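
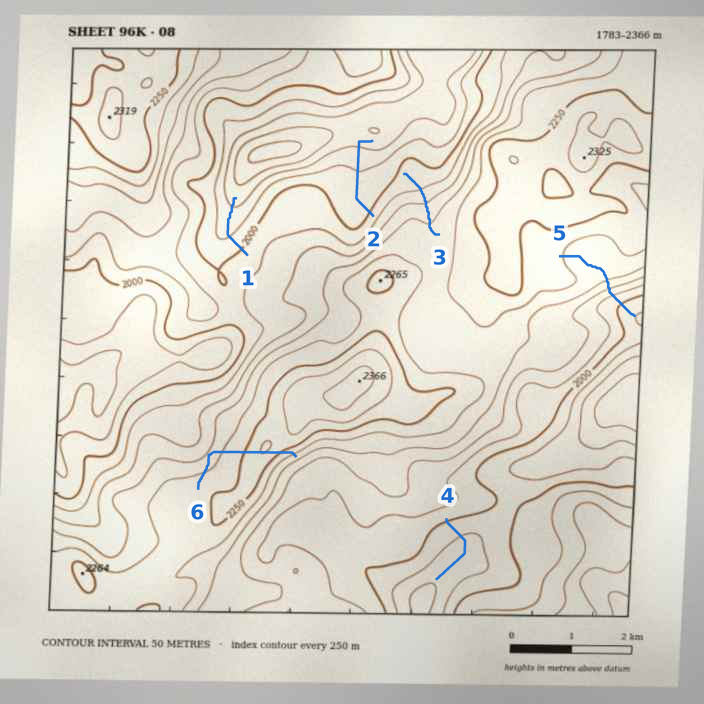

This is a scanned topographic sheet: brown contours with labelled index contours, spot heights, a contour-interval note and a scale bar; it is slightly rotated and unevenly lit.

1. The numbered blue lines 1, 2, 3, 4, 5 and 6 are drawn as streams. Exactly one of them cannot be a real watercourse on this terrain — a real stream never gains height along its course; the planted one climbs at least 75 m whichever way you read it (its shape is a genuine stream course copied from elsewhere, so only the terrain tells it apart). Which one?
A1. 6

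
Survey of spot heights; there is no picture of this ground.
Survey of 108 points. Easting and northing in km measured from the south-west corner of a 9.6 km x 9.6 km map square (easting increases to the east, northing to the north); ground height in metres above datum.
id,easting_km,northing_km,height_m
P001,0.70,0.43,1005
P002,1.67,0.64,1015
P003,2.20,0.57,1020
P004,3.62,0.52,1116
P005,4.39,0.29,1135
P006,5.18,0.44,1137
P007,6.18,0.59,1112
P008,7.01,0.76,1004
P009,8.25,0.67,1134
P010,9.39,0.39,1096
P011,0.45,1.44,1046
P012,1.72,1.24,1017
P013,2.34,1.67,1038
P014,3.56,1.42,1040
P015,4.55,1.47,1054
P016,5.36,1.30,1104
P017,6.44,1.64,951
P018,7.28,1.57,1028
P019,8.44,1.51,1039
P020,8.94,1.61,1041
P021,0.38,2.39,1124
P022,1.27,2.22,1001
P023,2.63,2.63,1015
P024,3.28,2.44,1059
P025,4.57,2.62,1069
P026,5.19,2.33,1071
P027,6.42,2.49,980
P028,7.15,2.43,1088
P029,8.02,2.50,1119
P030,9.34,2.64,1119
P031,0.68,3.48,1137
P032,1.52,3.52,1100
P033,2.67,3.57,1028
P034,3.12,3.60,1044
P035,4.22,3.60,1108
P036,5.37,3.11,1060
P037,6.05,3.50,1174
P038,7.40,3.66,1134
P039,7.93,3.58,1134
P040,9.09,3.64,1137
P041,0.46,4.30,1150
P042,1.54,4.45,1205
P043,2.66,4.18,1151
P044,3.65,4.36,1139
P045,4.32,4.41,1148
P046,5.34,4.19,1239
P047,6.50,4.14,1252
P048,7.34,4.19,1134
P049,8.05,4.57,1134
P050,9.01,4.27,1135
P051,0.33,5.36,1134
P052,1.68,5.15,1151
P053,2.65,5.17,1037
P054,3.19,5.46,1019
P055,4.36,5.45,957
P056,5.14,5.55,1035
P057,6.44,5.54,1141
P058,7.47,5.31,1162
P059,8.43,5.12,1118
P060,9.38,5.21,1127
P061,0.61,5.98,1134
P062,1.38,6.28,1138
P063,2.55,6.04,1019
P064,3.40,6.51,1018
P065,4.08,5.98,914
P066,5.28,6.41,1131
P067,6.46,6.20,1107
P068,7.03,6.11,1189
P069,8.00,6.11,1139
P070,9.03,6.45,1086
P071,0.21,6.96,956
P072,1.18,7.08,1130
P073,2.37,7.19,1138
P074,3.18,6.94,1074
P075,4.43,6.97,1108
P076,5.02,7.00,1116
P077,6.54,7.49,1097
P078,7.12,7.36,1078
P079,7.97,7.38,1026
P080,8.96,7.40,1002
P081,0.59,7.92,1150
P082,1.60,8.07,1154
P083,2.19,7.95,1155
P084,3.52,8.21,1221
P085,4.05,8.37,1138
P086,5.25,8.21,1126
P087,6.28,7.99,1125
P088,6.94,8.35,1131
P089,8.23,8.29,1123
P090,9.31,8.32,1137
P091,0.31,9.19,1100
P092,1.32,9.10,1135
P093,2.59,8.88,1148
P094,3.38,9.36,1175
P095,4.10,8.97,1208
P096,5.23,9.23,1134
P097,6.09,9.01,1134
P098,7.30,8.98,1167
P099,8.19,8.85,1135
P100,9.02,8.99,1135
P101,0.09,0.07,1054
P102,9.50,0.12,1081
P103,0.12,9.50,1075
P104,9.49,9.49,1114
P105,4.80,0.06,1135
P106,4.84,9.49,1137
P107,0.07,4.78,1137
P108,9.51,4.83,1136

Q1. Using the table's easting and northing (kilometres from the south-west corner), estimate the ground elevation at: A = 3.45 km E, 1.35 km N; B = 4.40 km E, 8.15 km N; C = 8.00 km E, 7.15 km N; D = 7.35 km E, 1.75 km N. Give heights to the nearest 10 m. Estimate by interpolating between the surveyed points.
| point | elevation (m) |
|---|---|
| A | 1040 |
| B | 1130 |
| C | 1060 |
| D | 1060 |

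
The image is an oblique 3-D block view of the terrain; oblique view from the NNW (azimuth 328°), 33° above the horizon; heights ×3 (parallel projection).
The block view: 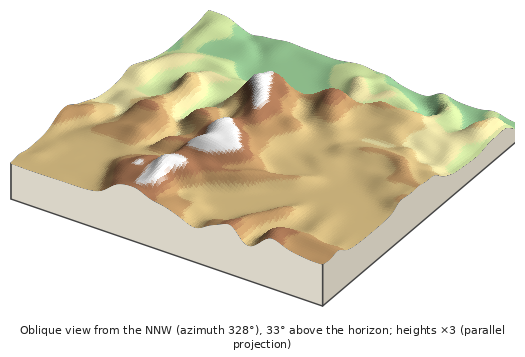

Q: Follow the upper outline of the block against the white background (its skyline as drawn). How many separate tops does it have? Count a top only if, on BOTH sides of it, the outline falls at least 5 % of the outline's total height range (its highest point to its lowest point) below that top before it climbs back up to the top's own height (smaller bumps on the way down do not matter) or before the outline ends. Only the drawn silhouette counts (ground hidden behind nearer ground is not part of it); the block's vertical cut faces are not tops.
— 1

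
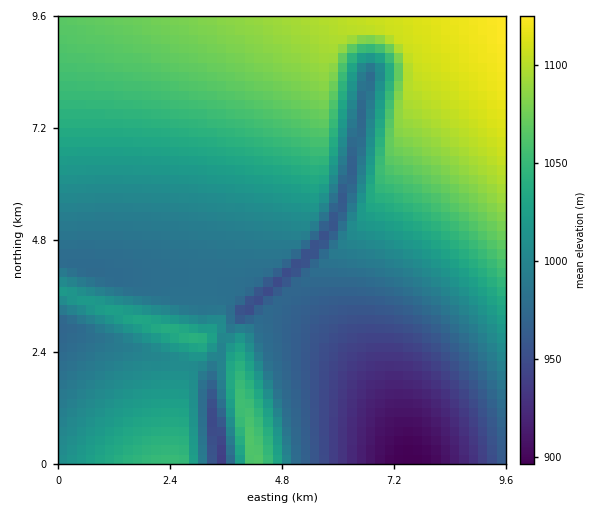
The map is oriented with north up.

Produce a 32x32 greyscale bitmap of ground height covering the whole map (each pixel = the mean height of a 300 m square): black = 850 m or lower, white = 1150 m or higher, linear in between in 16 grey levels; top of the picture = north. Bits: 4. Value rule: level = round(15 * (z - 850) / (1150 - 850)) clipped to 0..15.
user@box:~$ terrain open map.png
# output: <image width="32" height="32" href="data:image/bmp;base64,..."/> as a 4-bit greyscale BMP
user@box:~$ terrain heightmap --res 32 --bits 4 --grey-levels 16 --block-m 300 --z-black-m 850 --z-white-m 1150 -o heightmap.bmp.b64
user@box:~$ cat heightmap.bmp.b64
<image width="32" height="32" href="data:image/bmp;base64,Qk12AgAAAAAAAHYAAAAoAAAAIAAAACAAAAABAAQAAAAAAAACAAATCwAAEwsAABAAAAAAAAAAAAAAABEREQAiIiIAMzMzAERERABVVVUAZmZmAHd3dwCIiIgAmZmZAKqqqgC7u7sAzMzMAN3d3QDu7u4A////AIiZmqqpdXq5dlVDMyIzNFWImZmqqWWKqXZVQzMzMzRWiImZmZlliql2VUMzMzNEVniImZmYZZqoZlVEMzMzRVZ3iIiZmGaal2ZVRDMzNEVmd3iIiIhnqpdmVURDNERVZ3d3iIiId5mGZlVERERFVmdnd3eIiIeZdmZVVEREVVZ3Znd3iJmYiHZmVVVEVVVmeGZ3iJmZmHdmZlVVVVVmZ4hniJmYiHhmZmZlVVVWZneJiIiId3d3ZVZmZmZmZnd4mYh3dmd3d3ZVZmZmZmd3iJp3ZmZnd3d3ZlZmZnd3iImaZmZmd3d3d3dlZ3d3iImZqnd3d3d3d3d3dlZ3iIiZmqt3d3d3d3d3d3dmeIiZmqq7d3d3d3d3eIiIdniZmaqrvHd3d3eIiIiIiIdomaqru8yIiIiIiIiIiJmXZ5qqu7zMiIiIiIiImZmZmGeau7vMzJiIiJmZmZmZmql3m7u8zM2ZmZmZmZmZqqqpdpu8zMzdmZmZmZmqqqqquoaLzMzN3aqqqqqqqqqru7qGiszM3d2qqqqqqqqru7u7l4rM3d3dqqqqqqq7u7u7y5d6zd3d3aqqqru7u7u7zMyneb3d3d6qu7u7u7u7vMzMqHnN3d3eu7u7u7u7vMzMzLqrzd3d7ru7u7u7vMzMzMzMzN3d3e67u7u7u8zMzMzM3d3d3d7u"/>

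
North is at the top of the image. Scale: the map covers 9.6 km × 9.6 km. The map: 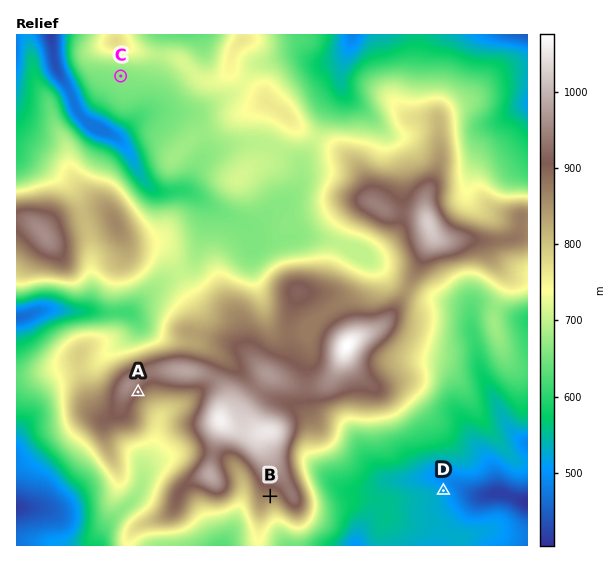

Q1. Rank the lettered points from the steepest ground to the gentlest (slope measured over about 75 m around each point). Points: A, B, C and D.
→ A B D C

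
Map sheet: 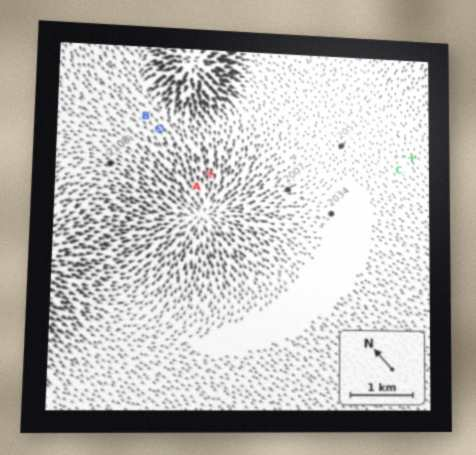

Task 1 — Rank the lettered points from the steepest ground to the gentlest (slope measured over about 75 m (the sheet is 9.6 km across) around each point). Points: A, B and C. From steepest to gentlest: A B C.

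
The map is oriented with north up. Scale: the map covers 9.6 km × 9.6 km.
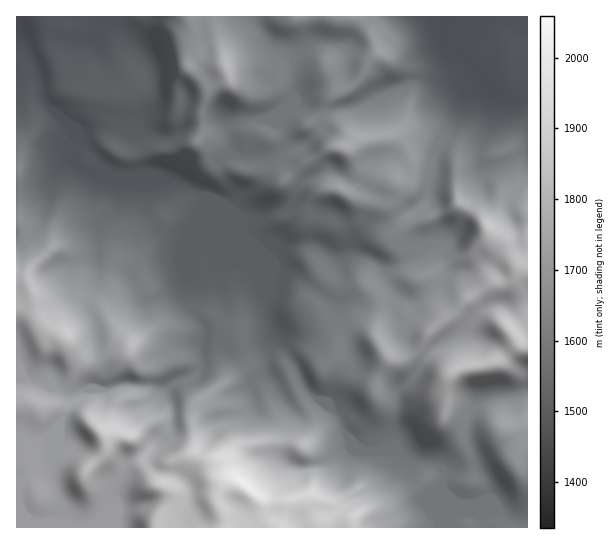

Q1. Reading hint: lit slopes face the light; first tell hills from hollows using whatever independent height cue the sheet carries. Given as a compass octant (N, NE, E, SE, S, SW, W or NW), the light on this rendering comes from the NE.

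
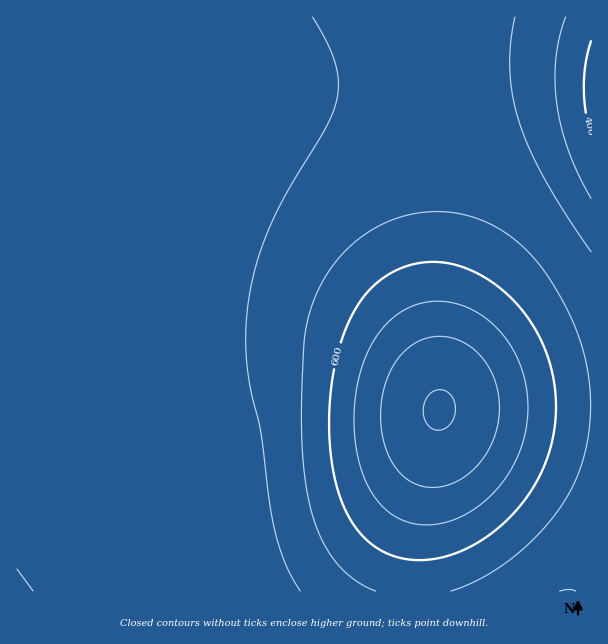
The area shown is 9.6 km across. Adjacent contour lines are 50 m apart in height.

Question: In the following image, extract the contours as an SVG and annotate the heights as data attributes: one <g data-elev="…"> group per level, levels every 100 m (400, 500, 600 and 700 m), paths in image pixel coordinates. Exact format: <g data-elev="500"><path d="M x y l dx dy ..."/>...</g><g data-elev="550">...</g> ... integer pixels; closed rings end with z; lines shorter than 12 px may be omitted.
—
<g data-elev="400"><path d="M591 137l-5-24-2-26 2-24 5-23"/></g><g data-elev="500"><path d="M559 591l10-2 7 2"/><path d="M591 252l-25-37-21-35-15-30-10-27-7-27-3-25 1-27 4-27"/><path d="M312 17l15 25 8 21 3 18-1 18-10 27-42 69-20 42-8 24-6 24-4 24-1 24 2 44 13 55 13 93 10 36 16 30"/></g><g data-elev="600"><path d="M411 560l24-1 24-7 24-13 23-18 19-21 15-24 10-26 5-28 0-29-4-27-10-25-14-24-18-21-21-17-24-12-23-5-21 1-19 5-18 10-17 16-12 18-11 24-8 27-4 30-2 33 2 33 6 29 9 24 12 19 16 15 18 9z"/></g><g data-elev="700"><path d="M422 486l12 1 12-1 12-5 12-8 10-11 8-12 6-13 4-15 1-15-1-14-3-13-7-14-8-11-10-9-11-6-12-3-12 0-10 2-11 5-9 7-8 9-6 11-6 13-3 14-1 15 0 15 3 15 5 13 6 11 8 9 10 7z"/></g>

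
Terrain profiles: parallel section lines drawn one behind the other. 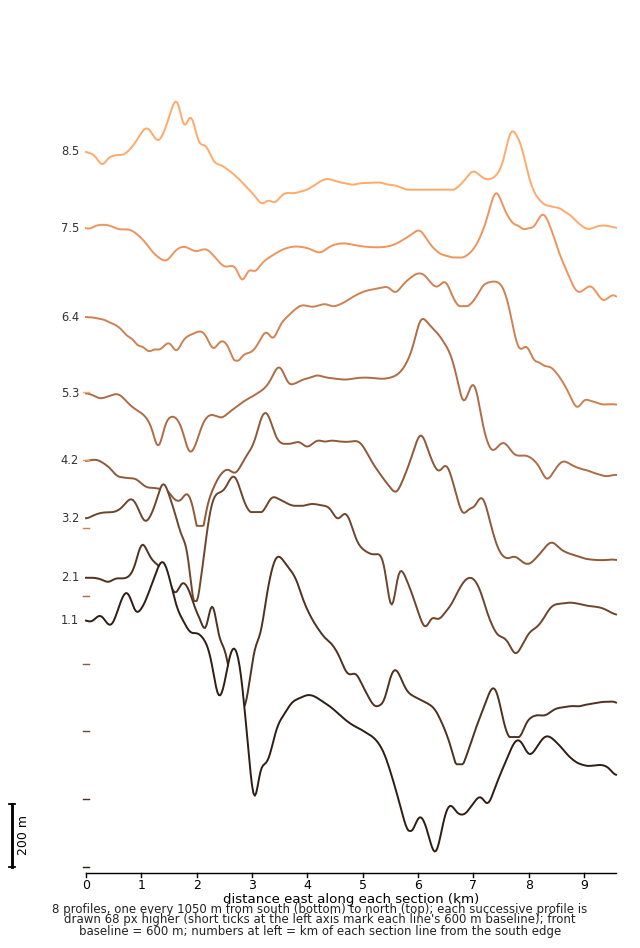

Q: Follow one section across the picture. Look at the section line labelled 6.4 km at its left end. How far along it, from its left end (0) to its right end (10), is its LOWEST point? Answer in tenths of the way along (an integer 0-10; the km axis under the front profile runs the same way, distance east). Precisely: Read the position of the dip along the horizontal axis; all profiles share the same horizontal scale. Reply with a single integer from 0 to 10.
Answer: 9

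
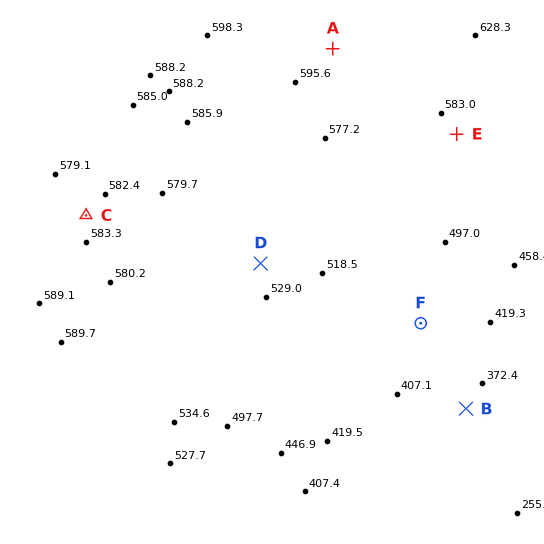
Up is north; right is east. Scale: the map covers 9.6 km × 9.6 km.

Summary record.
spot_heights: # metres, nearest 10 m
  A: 610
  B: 360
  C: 580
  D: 540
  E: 570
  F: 450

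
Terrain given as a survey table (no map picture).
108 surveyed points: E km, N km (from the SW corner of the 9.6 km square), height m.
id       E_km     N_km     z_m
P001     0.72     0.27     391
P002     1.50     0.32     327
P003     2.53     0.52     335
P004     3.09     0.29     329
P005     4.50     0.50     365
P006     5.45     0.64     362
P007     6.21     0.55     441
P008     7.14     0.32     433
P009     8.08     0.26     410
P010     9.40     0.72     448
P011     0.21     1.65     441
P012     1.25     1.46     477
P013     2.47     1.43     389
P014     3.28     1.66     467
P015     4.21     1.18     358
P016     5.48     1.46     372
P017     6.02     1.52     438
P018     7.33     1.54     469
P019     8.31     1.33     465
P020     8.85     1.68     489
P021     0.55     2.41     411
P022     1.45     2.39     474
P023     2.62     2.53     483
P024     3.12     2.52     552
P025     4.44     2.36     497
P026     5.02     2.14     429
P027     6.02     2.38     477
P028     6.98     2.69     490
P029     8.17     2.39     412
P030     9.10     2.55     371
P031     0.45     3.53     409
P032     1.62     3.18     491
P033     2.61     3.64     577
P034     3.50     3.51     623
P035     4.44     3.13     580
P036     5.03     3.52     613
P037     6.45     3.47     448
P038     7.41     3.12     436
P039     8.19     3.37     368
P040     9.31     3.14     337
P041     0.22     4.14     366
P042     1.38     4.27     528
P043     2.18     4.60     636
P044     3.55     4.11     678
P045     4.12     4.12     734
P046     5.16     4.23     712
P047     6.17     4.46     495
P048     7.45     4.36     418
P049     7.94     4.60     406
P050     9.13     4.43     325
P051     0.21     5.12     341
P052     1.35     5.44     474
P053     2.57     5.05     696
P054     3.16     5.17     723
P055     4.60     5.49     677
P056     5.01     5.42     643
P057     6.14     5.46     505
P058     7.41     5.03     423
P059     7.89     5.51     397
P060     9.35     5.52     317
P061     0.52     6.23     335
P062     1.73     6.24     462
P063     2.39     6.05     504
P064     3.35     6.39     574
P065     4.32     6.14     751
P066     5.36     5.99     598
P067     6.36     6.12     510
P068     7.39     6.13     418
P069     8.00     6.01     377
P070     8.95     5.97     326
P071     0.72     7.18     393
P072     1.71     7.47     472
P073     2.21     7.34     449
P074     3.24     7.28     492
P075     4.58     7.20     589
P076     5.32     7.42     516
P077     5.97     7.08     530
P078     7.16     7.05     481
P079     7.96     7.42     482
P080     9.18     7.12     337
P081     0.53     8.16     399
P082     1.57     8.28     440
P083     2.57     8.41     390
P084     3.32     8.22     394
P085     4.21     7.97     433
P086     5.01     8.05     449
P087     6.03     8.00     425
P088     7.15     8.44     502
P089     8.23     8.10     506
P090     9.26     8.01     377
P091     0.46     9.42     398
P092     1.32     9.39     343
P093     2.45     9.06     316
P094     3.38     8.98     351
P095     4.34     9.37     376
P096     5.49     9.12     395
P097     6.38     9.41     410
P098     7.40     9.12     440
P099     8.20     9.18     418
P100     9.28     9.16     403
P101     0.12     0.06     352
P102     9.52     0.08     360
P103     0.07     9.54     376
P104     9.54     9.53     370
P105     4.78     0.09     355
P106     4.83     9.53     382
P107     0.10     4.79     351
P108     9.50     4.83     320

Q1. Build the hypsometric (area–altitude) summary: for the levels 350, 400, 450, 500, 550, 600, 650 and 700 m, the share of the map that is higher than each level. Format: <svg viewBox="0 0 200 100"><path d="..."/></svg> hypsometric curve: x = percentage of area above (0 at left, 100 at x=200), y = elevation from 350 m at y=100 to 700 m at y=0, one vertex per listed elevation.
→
<svg viewBox="0 0 200 100"><path d="M179 100l-41-14-45-15-41-14-18-14-10-14-9-15-6-14"/></svg>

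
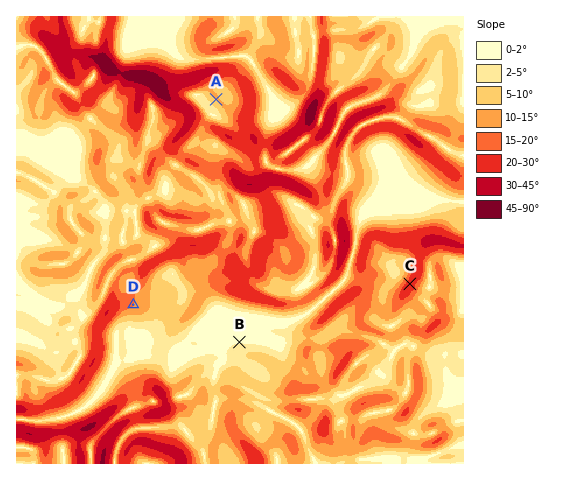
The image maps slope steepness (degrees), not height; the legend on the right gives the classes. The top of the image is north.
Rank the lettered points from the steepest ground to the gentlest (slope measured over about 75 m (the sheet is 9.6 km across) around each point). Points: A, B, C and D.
C D A B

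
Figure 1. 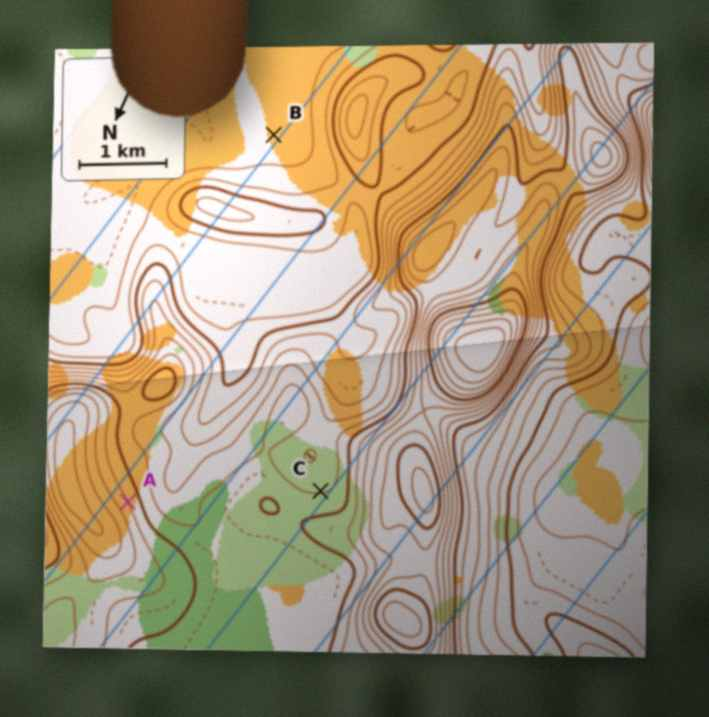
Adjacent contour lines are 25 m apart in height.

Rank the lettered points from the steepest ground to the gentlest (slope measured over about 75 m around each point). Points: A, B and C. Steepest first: A C B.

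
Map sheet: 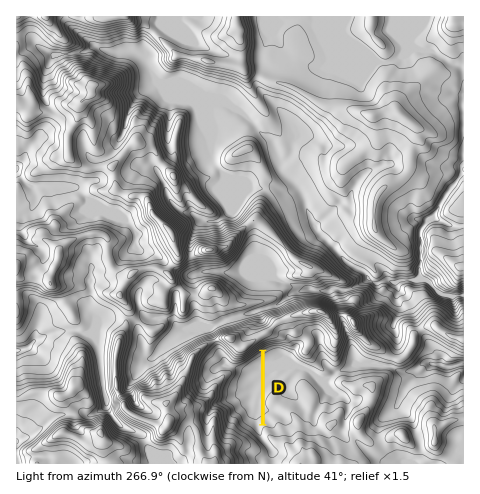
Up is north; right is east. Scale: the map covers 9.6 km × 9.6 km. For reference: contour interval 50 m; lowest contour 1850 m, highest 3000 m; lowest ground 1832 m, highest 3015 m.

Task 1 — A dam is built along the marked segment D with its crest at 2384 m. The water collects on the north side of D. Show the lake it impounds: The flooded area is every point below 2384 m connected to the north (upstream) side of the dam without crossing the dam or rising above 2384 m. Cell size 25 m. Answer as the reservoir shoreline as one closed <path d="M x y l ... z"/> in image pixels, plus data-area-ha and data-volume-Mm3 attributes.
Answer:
<path d="M260 353l-23 16 1 3-6 10-4 15 0 3 7 5 2 5 5 4 2 5 14 12 3-3-1-75z" data-area-ha="77" data-volume-Mm3="33.70"/>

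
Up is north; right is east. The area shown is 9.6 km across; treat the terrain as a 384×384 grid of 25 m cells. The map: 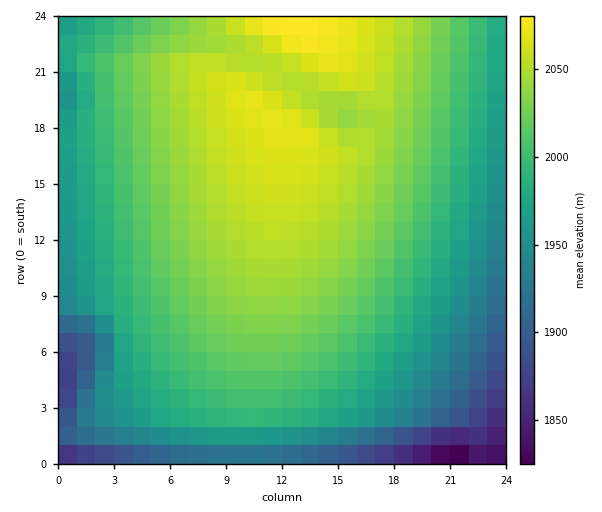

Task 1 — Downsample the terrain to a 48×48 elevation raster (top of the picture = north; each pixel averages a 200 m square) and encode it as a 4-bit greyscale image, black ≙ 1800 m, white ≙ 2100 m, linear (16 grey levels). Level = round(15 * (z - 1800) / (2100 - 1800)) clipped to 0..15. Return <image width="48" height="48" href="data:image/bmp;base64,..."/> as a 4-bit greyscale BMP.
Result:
<image width="48" height="48" href="data:image/bmp;base64,Qk32BAAAAAAAAHYAAAAoAAAAMAAAADAAAAABAAQAAAAAAIAEAAATCwAAEwsAABAAAAAAAAAAAAAAABEREQAiIiIAMzMzAERERABVVVUAZmZmAHd3dwCIiIgAmZmZAKqqqgC7u7sAzMzMAN3d3QDu7u4A////ADMzRERVVVVmZmZmZmVVVVREMzMiEREiIUREVVVVZmZmZ3d2ZmZmZVVURDMyIhIiIlVWZmZnd3d3eIiId3d3dmZlVURDMiIzIlZmd3eIiImZmZmZmZiIiHd2ZlVUQzNDMkZnd4iImZmZmqqqqpmZmYiId3ZmVVRDM0Vnd4iJmZmaqqqqqqqZmZmIiHd2ZVVEM0VneIiJmZqqqqqqqqqqmZmYiHd2ZlVEQzRXeIiZmaqqqqqqqqqqqpmZiId3ZmVUQzRWeImZmqqqqqqqqqqqqqmZmIh3dmVVRDRWeImZmqqqq7u7u7uqqqqZmYiHdmZVRERFZ4mZqqqqu7u7u7u6qqqpmYiHd2ZVVERFZ4maqqq7u7u7u7u7uqqqmZiId3ZlVERVZ4maqqq7u7u7u7u7u6qqmZmIh3ZlVVVVZ5maqqu7u7u7u7u7u7qqqZmIh3dmVVVWeJmqqru7u7vMzLu7u7uqqpmYiHdmVWZniZmqqru7u8zMzMy7u7u6qpmZiHd2ZXd4iZqqq7u7vMzMzMzMu7u6qqmZiId2ZXiImZqqq7u7zMzMzMzMy7u7qqqZmId3ZniImZqqu7u8zMzMzMzMzLu7uqqZmIh3ZniImZqqu7u8zMzMzMzMzMu7uqqpmYh3ZniJmaqqu7vMzMzMzMzMzMy7u6qpmYh3dniJmaqru7vMzMzMzMzMzMy7u6qqmYiHdoiJmaqru7zMzMzN3dzMzMzLu7qqmZiHdoiJmaqru7zMzMzd3d3czMzMu7qqmZiId4iJmqqru7zMzM3d3d3dzMzMu7uqqZiId4iZmqq7u8zMzN3d3d3d3MzMy7uqqZmId4iZmqq7u8zMzd3d3d3d3czMy7u6qpmIh4iZmqq7u8zMzd3d3d3d3czMy7u6qpmIh4iZmqq7vMzM3d3d3d3d3dzMzLu6qpmYh4iZmqq7vMzM3d3d3d3d3d3MzLu7qpmYh4iZqqu7vMzM3d3d3d3d3d3MzMu7qqmYiImZqqu7vMzN3d3d3d3d3d3czMu7qqmZiImZqqu7vMzN3d3d3d3d3d3czMu7uqmZiImZqqu7zMzN3d3d3d3d3d3czMy7uqqZiImZqqu7zMzN3d3d3d3d3d3dzMy7uqqZiImZqqu7zMzd3d3d3u3d3czNzMy7uqqZiImaqru7zMzd3d3d7u7d3MzMzMy7u6qZmIiaqru7zMzd3d3e7u3dzMzM3MzLu6qZmIiaqru8zMzd3d3u7d3czMzN3MzLu6qpmHiaqru8zM3d3d3u3d3czM3d3MzLu6qpmIiaqru8zM3d3d3d3d3d3d3d3czLu6qpmIiaq7u8zM3d3d3d3d3d3d3d3czMu7qpmYmqq7u8zM3d3d3d3d3d3u3d3czMu7qpmZmqq7u8zM3d3d3d3d3e7u3d3czMu7qqmZmqqru7zMzMzMzd3d7u7u3d3dzMu7qqmZmZqqq7u8zMzM3d3u7u7u7d3dzMu7qqmYmZmqq7u7zMzN3d7u7u7u7d3dzMy7qqmYiZmqq7u7zMzd3u7u7u7u7d3dzMy7uqmQ=="/>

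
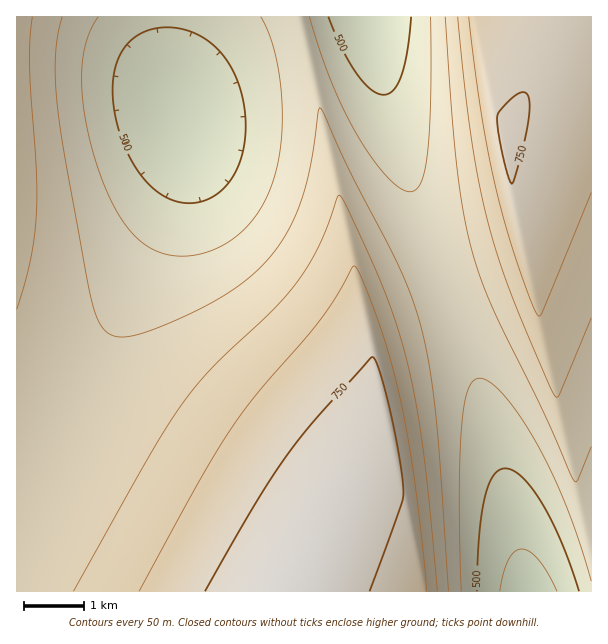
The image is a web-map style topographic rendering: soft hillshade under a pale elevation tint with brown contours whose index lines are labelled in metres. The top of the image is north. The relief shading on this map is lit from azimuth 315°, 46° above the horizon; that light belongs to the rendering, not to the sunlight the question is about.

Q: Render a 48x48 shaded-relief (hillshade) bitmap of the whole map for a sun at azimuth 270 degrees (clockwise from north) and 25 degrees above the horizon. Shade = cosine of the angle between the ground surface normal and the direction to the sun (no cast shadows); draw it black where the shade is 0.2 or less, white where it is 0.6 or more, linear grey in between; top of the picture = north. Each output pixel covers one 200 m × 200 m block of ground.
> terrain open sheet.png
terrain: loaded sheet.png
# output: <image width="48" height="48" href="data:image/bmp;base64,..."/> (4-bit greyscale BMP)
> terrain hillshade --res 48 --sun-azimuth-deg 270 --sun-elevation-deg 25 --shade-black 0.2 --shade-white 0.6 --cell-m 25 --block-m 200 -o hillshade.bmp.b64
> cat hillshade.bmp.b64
<image width="48" height="48" href="data:image/bmp;base64,Qk32BAAAAAAAAHYAAAAoAAAAMAAAADAAAAABAAQAAAAAAIAEAAATCwAAEwsAABAAAAAAAAAAAAAAABEREQAiIiIAMzMzAERERABVVVUAZmZmAHd3dwCIiIgAmZmZAKqqqgC7u7sAzMzMAN3d3QDu7u4A////AJmZqqqqqqqqqZmZiIiHd3d1EAE0V4q83pmZmqqqqqqqqZmZmIiHd3d0AAI0Z4q87pmZmqqqqqqqqpmZmIiId3djABI1Z5q97pmZmqqqqqqqqpmZmYiId3diABJFZ5q97pmZmaqqqqqqqqmZmYiIh3diABNFaJrN7omZmaqqqqqqqqmZmZiIh3dRASNFeJvN3YiZmZqqqqqqqqqZmZiIiHdAASNGeJvN24iZmZqqqqqqqqqZmZiIiHcwASRWeKvNyoiZmZmqqqqqqqqZmZmIiIYwAjRWiavNuYiJmZmqqqqqqqqpmZmIiIYgEjRXiavdqIiJmZmaqqqqqqqpmZmYiIUQEjVniazdl4iImZmaqqqqqqqqmZmYiIQQI0Vnirzcl4iImZmZqqqqqqqqmZmZiHQBI0Vomrzbh4iIiZmZqqqqqqqqqZmZmHMBI0Z4mrzadoiIiZmZmqqqqqqqqZmZmGISNFZ4ms3adniIiJmZmaqqqqqqqpmZmGISNFZ4q83JZneIiJmZmaqqqqqqqpmZmFESNWeJq83IZneIiImZmZqqqqqqqqmZmEEjRWeJq823Znd4iIiZmZmqqqqqqqqZmEEjRWeJvN2nZnd4iIiZmZmaqqqqqqqplzI0VniavN2WZnd3iIiJmZmZqqqqqqqqliI0VniavNyGZnd3eIiImZmZqqqqqqqqlSI0VomrzNuGZnd3eIiIiZmZmqqqqqqqlSNFZ4mrzdt2Znd3d4iIiJmZmqqqqqqqhCNFZ4mrzdp2Znd3d3iIiImZmqqqqqqqdDRWeJq8zdl2Zmd3d3eIiImZmaqqqqqqczRWeJq83sh2ZmZnd3d4iIiZmaqqq7uqYzRneJq83sh2ZmZmd3d3iIiZmaqqu7u5U0VniavN3rd3ZmZmZnd3eIiJmaqru7u5U0VniavN7ad3ZmZmZmZ3d4iJmqqru7u4RFZ4mqvN7Zd3dmZmZmZnd4iJmqq7u7u3RFZ4mrze7Jd3dmZmZmZmd4iJmqq7u7umRFZ4mrze7Id3d2ZVZmZmd3iJmqq7u7umRWeJq8ze64d3d1VVVVZmd3iJmqu7u7uVRWeJq83u6od3d1VVVVVmZ3iJmqu7u7uERWeJq83v2od3d1VVVVVmZ3iZqqu7u7t0VniavN3v2Yd3d1VVVVVmZ3iZqqu7u7pkVniavN7/yYh3d1VVVVVWZ4iZqru7u7lUVniavN7/uIh3d1VERVVWZ4iZqru7u7hUVnmrzd7+uIiHd1RERVVmd4iZqru7u7dEZ4mrze/+qIiHd0RERVVmd4iZqru7u6dFZ4mrze/9mIiId0RERVVmd4maqru7u5ZFZ4mrze/8mIiId0RERVVmd4maqqu7u4VFZ4q83v/8mYiIh0RERVVmeImaqqq7unRFZ5q83v/7mYiIiEREVVZneImZqqqqqmNFaJq83v/qmZiIiERFVVZneImZqqqqqVNFeJq87//amZiIiFVVVWZneImZqqqqqENGeJvN7//amZmIiFVVVWZ3eImZmaqqp0NGeKvN7//JmZmIiA=="/>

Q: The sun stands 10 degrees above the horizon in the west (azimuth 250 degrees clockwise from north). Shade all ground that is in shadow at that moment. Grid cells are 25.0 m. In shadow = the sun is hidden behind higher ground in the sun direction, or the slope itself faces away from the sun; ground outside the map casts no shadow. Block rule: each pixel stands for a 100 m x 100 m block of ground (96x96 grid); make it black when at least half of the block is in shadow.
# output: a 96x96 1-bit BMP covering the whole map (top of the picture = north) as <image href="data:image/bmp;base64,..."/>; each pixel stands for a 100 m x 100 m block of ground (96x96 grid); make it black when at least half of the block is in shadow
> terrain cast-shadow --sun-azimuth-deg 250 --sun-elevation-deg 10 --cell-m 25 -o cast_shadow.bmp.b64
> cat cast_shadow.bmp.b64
<image width="96" height="96" href="data:image/bmp;base64,Qk2+BAAAAAAAAD4AAAAoAAAAYAAAAGAAAAABAAEAAAAAAIAEAAATCwAAEwsAAAIAAAAAAAAA////AAAAAAAAAAAAAAAAAA/wAAAAAAAAAAAAAA/8AAAAAAAAAAAAAA/+AAAAAAAAAAAAAA//AAAAAAAAAAAAAA//gAAAAAAAAAAAAB//wAAAAAAAAAAAAB//gAAAAAAAAAAAAB//gAAAAAAAAAAAAB//gAAAAAAAAAAAAD//gAAAAAAAAAAAAD//AAAAAAAAAAAAAD//AAAAAAAAAAAAAD//AAAAAAAAAAAAAD/+AAAAAAAAAAAAAH/+AAAAAAAAAAAAAH/+AAAAAAAAAAAAAH/+AAAAAAAAAAAAAH/8AAAAAAAAAAAAAH/8AAAAAAAAAAAAAP/8AAAAAAAAAAAAAP/4AAAAAAAAAAAAAP/4AAAAAAAAAAAAAP/wAAAAAAAAAAAAAf/wAAAAAAAAAAAAAf/wAAAAAAAAAAAAAf/gAAAAAAAAAAAAAf/gAAAAAAAAAAAAAf/gAAAAAAAAAAAAA//AAAAAAAAAAAAAA//AAAAAAAAAAAAAA/+AAAAAAAAAAAAAA/+AAAAAAAAAAAAAA/8AAAAAAAAAAAAAB/8AAAAAAAAAAAAAB/4AAAAAAAAAAAAAB/4AAAAAAAAAAAAAB/wAAAAAAAAAAAAAB/wAAAAAAAAAAAAAD/gAAAAAAAAAAAAAD/gAAAAAAAAAAAAAD/AAAAAAAAAAAAAAD/AAAAAAAAAAAAAAH+AAAAAAAAAAAAAAH+AAAAAAAAAAAAAAH8AAAAAAAAAAAAAAH8AAAAAAAAAAAAAAH4AAAAAAAAAAAAAAP4AAAAAAAAAAAAAAPwAAAAAAAAAAAAAAPwAAAAAAAAAAAAAAPgAAAAAAAAAAAAAAPAAAAAAAAAAAAAAAfAAAAAAAAAAAAAAAeAAAAAAAAAAAAAAAeAAAAAAAAAAAAAAAcAAAAAAAAAAAAAAAcAAAAAAAAAAAAAAA4AAAAAAAAAAAAAAA4AAAAAAAAAAAAAAAwAAAAAAAAAAAAAAAwAAAAAAAAAAAAAAAgAAAAAAAAAAAAAABgAAAAAAAAAAAAAABAAAAAAAAAAAAAAAAAAAAAAAAAAAAAAAAAAAAAAAAAAAAAAAAAAAAAAAAAAAAAAAAAAAAAAAAAAAAAAAAAAAAAAAAAAAAAAAAAAAAAAAAAAAAAAAAAAAAAAAAAAAAAAAAAAAAAAAAAAAAAAAAAAAAAAAAAAAAAAAAAAAAAAAAAAAAAAAAAAAAAAAAAAAAAAAAAAAAAAAAAAAAAAAAAAAAAAAAAAAAAAAAAAAAAAAAAAAAAAAAAAAAAAAAAAAAAAAAAAAAAAAAAAAAAAAAAAAAAAAAAAAAAAAAAAAAAAAAAAAAAAAAAAAAAAAAAAAAAAAAAAAAAAAAAAAAAAAAAAAAAAAAAAAAAAAAAAAAAAAAAAAAAAAgAAAAAAAAAAAAAAAgAAAAAAAAAAAAAAAgAAAAAAAAAAAAAABgAAAAAAAAAAAAAABgAAAAAAAAAAAAAABgAAAAAAAAAAAAAABgAAAAAAAAAAAAAADwAAAAAAAAAAAAAADwAAAAAAAAAAAAAADwAAAAAAA="/>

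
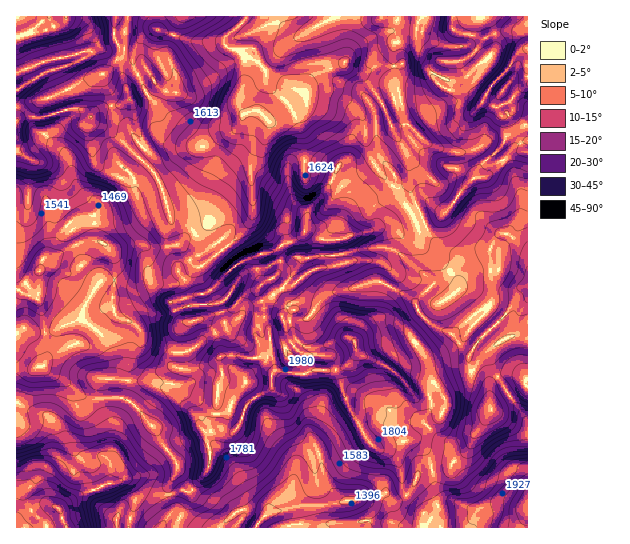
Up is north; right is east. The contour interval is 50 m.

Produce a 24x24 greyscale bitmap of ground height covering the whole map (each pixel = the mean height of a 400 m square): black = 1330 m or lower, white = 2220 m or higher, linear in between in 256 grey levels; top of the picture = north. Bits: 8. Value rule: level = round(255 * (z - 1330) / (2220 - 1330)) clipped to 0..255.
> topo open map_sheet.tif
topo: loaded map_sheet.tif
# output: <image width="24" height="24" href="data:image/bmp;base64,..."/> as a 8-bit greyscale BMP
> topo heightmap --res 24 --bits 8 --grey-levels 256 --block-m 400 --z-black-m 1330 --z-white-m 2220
<image width="24" height="24" href="data:image/bmp;base64,Qk12BgAAAAAAADYEAAAoAAAAGAAAABgAAAABAAgAAAAAAEACAAATCwAAEwsAAAABAAAAAAAAAAAAAAEBAQACAgIAAwMDAAQEBAAFBQUABgYGAAcHBwAICAgACQkJAAoKCgALCwsADAwMAA0NDQAODg4ADw8PABAQEAAREREAEhISABMTEwAUFBQAFRUVABYWFgAXFxcAGBgYABkZGQAaGhoAGxsbABwcHAAdHR0AHh4eAB8fHwAgICAAISEhACIiIgAjIyMAJCQkACUlJQAmJiYAJycnACgoKAApKSkAKioqACsrKwAsLCwALS0tAC4uLgAvLy8AMDAwADExMQAyMjIAMzMzADQ0NAA1NTUANjY2ADc3NwA4ODgAOTk5ADo6OgA7OzsAPDw8AD09PQA+Pj4APz8/AEBAQABBQUEAQkJCAENDQwBEREQARUVFAEZGRgBHR0cASEhIAElJSQBKSkoAS0tLAExMTABNTU0ATk5OAE9PTwBQUFAAUVFRAFJSUgBTU1MAVFRUAFVVVQBWVlYAV1dXAFhYWABZWVkAWlpaAFtbWwBcXFwAXV1dAF5eXgBfX18AYGBgAGFhYQBiYmIAY2NjAGRkZABlZWUAZmZmAGdnZwBoaGgAaWlpAGpqagBra2sAbGxsAG1tbQBubm4Ab29vAHBwcABxcXEAcnJyAHNzcwB0dHQAdXV1AHZ2dgB3d3cAeHh4AHl5eQB6enoAe3t7AHx8fAB9fX0Afn5+AH9/fwCAgIAAgYGBAIKCggCDg4MAhISEAIWFhQCGhoYAh4eHAIiIiACJiYkAioqKAIuLiwCMjIwAjY2NAI6OjgCPj48AkJCQAJGRkQCSkpIAk5OTAJSUlACVlZUAlpaWAJeXlwCYmJgAmZmZAJqamgCbm5sAnJycAJ2dnQCenp4An5+fAKCgoAChoaEAoqKiAKOjowCkpKQApaWlAKampgCnp6cAqKioAKmpqQCqqqoAq6urAKysrACtra0Arq6uAK+vrwCwsLAAsbGxALKysgCzs7MAtLS0ALW1tQC2trYAt7e3ALi4uAC5ubkAurq6ALu7uwC8vLwAvb29AL6+vgC/v78AwMDAAMHBwQDCwsIAw8PDAMTExADFxcUAxsbGAMfHxwDIyMgAycnJAMrKygDLy8sAzMzMAM3NzQDOzs4Az8/PANDQ0ADR0dEA0tLSANPT0wDU1NQA1dXVANbW1gDX19cA2NjYANnZ2QDa2toA29vbANzc3ADd3d0A3t7eAN/f3wDg4OAA4eHhAOLi4gDj4+MA5OTkAOXl5QDm5uYA5+fnAOjo6ADp6ekA6urqAOvr6wDs7OwA7e3tAO7u7gDv7+8A8PDwAPHx8QDy8vIA8/PzAPT09AD19fUA9vb2APf39wD4+PgA+fn5APr6+gD7+/sA/Pz8AP39/QD+/v4A////AOns7KpxclpUTTowFx0iKC46UGRxgpiqzNvn1bGWg3Foa1Q/JxofIRoqRFZnd4ijxsXDqqiwnHldgntZSSspMEFMVlZWT2WNq4+dlZmig2Nbh5eBZ0I1O1p7e2dYRj9ogF90d3N7Zk5lmqmoemNJT2+JeW5hSCMuTVplWVhgVFh4mqOpjopsao2EeXBsXR4PNURCRVdcX3F9jaScrq2TjaKPiYZvWysdGSciO1NbXHOGkaiktLi2ub+2qYhsSzIpFDIoLDU/QluBhKCmtqehrs7Em3xjRDY7MzcvNTg1NVmVnY+WrZmPn76ykGpNQ0E3ORoeMTYvQGSNkIuaqpuOh4qCeFVZWUs/KxAUJzQySWN5hJiZtKqgiXVoZ2FXXFVFKBwLHScjQ15zc32mtqmZnJWDdWdiWlBINDAgIhsgQFtnbW5xlLK7sqmLeHJrY1JCOUM1LSUwVW11a2hcYZy9q56Kf3F7e11QR01CQDNCZHRzZ15KTYaTkYd9cW14inluWnBoVmJsbXdnVkw6OmxfeYBya2JrhZiJbpp9aYN2eW9SPzsrI0xUZ3dmYVZneoSQj5d9iJ2Ke2hVPSYUDhgpQVZXTlJph42WnJySmaaTjXJoVCkJBg0SIkBQT152kbGzq6SHgYGHjn19ZDkPExIOGzZJVGSGl6y5uqOjmH97fntzVDkcHB4YGh8+TWGWoZ2vyca0pp6GdWhfPSMdIzU0LCQ/WGiHmqKjz+Pf2LaBc09bUjUkLDM/REJQXmp7pJ+owQ=="/>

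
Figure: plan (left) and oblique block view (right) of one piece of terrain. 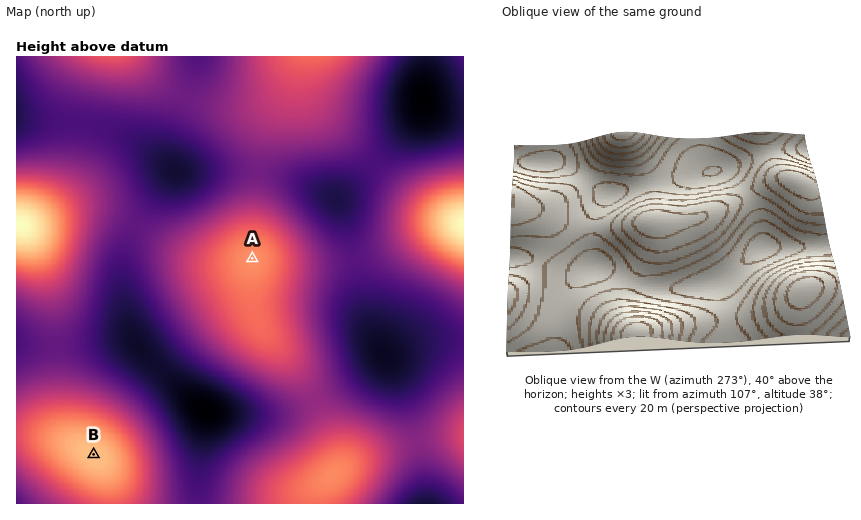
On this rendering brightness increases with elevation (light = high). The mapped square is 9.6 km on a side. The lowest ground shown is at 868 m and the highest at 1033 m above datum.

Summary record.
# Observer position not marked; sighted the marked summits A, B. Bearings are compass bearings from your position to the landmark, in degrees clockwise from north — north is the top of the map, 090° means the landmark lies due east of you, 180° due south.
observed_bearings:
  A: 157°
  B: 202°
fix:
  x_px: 212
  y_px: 162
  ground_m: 900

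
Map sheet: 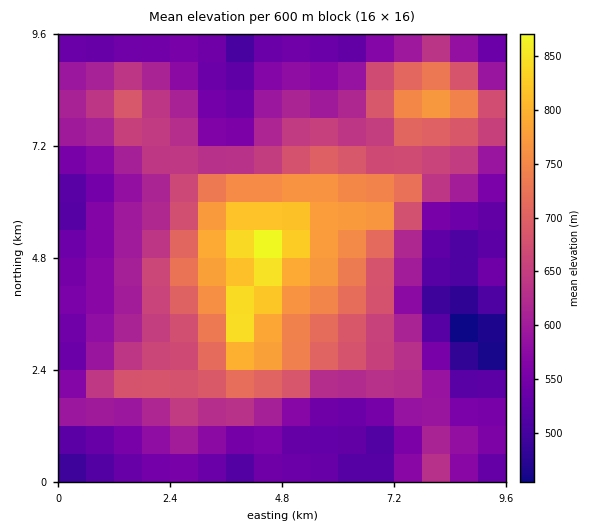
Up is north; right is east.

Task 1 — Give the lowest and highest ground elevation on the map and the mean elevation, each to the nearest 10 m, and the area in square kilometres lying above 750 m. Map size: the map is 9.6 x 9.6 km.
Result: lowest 430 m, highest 890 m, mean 630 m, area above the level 11.9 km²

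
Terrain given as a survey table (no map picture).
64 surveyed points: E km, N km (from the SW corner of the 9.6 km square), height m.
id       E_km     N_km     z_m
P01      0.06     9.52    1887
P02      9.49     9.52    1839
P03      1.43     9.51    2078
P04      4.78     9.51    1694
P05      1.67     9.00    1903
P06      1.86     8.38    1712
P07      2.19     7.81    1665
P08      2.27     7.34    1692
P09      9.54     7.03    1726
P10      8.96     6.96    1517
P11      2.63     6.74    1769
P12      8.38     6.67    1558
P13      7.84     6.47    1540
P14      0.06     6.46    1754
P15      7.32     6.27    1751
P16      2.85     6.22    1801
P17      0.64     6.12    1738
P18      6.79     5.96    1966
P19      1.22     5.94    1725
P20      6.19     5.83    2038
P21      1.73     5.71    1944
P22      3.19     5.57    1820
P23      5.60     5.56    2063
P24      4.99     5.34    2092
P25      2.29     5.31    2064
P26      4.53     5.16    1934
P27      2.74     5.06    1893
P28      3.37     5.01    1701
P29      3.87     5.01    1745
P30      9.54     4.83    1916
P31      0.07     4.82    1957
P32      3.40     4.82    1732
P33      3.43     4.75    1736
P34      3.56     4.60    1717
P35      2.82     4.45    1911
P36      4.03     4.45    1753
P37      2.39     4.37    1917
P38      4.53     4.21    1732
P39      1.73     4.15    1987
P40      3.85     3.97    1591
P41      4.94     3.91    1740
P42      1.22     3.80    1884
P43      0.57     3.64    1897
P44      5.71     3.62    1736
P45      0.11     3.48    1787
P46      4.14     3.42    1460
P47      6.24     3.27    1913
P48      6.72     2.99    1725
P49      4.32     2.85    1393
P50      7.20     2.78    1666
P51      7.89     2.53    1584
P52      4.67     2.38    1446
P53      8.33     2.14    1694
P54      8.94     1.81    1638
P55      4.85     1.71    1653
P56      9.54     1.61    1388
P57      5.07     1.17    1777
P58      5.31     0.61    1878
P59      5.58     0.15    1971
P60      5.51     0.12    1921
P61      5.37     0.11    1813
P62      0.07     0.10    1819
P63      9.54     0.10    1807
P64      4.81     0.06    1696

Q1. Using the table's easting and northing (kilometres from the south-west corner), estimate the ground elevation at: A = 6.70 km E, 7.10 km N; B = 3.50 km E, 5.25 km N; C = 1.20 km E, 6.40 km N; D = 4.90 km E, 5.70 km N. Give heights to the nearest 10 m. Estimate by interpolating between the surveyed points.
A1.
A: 1670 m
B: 1740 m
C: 1640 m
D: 2140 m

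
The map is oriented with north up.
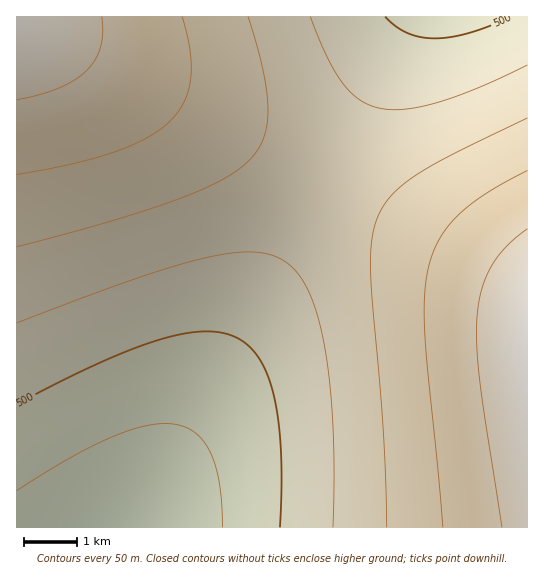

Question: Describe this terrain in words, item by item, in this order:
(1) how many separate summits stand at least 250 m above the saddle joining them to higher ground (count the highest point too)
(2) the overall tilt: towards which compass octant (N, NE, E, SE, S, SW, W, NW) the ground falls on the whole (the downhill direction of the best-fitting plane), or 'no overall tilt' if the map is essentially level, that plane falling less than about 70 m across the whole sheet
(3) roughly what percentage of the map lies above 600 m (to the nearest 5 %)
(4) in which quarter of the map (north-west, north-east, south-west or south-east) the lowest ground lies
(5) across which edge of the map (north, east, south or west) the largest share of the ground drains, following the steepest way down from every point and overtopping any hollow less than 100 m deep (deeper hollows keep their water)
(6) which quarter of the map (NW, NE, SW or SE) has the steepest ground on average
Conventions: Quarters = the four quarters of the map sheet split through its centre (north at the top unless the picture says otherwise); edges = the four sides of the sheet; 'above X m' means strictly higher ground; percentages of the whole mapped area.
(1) Counting only tops that stand 250 m proud, the map has 1 summit.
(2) On the whole the ground falls towards the south-west.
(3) About 40 % of the map lies above 600 m.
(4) The lowest ground is in the south-west quarter.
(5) Drainage is mainly to the south: more ground falls towards that edge than towards any other.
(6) The south-east quarter is the steepest part of the map.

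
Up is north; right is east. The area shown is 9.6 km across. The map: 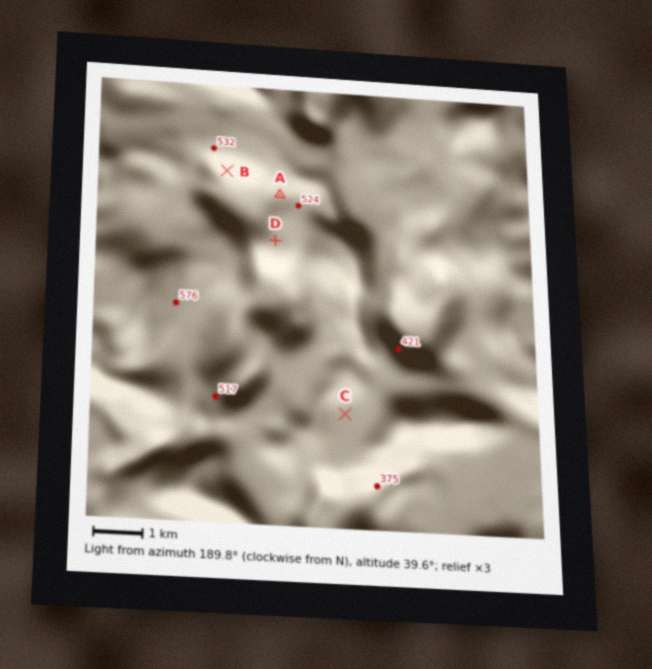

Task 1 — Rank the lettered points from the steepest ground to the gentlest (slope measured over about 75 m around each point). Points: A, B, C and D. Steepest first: B A D C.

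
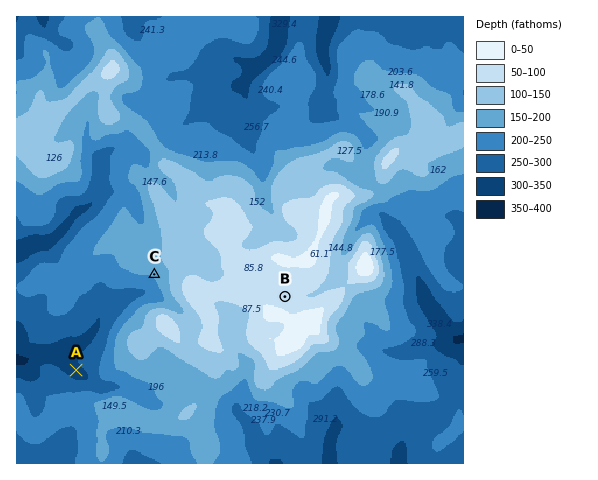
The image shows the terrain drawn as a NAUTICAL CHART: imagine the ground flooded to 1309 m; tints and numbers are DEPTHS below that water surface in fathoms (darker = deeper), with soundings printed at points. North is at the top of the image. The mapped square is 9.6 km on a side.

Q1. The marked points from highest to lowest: B C A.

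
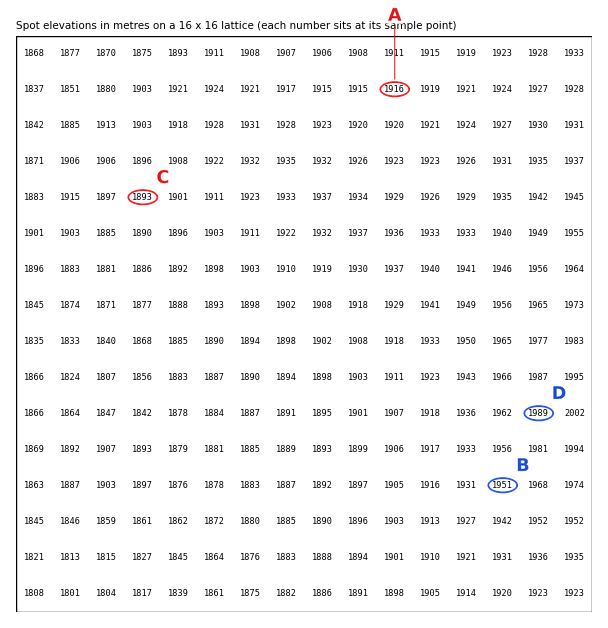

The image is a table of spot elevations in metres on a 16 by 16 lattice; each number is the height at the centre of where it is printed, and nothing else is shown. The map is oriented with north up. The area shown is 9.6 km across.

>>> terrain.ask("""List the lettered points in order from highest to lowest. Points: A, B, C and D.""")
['D', 'B', 'A', 'C']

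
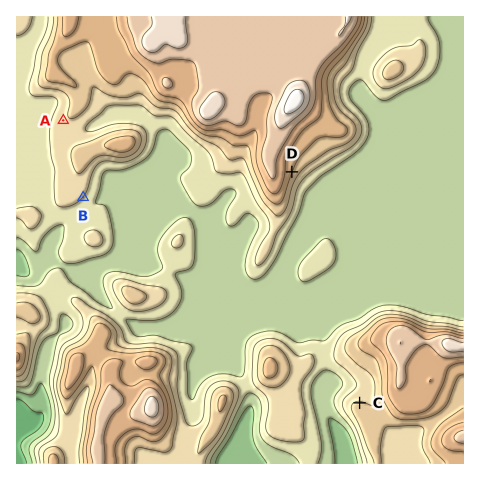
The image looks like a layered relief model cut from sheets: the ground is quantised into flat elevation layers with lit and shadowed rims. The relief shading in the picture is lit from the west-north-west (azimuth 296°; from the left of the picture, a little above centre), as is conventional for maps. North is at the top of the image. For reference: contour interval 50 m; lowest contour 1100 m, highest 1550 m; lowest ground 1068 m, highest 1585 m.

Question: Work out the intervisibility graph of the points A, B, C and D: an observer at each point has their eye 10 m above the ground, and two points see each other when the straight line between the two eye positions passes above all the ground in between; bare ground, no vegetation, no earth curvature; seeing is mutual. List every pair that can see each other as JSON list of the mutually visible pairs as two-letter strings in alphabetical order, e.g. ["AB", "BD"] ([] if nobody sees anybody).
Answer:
["BC", "CD"]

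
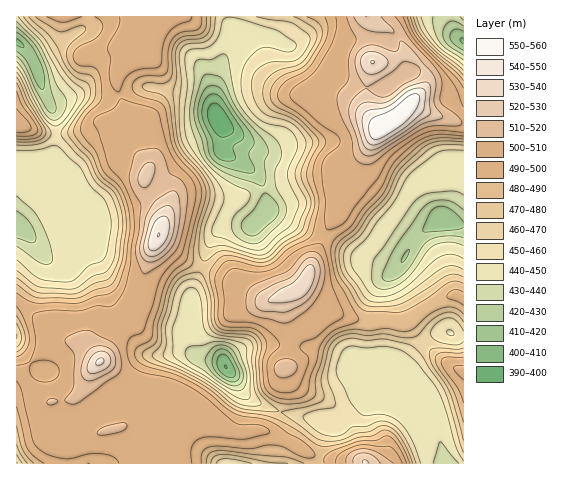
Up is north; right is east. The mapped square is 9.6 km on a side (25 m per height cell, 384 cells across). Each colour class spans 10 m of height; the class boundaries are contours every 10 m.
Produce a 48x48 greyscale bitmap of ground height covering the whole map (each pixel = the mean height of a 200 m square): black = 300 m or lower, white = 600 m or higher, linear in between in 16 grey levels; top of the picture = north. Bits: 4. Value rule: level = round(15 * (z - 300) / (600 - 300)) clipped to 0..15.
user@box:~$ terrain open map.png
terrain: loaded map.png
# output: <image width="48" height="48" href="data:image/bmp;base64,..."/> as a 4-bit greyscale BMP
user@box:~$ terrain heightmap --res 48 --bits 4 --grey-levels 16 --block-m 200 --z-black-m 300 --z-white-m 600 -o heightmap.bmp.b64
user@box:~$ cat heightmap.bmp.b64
<image width="48" height="48" href="data:image/bmp;base64,Qk32BAAAAAAAAHYAAAAoAAAAMAAAADAAAAABAAQAAAAAAIAEAAATCwAAEwsAABAAAAAAAAAAAAAAABEREQAiIiIAMzMzAERERABVVVUAZmZmAHd3dwCIiIgAmZmZAKqqqgC7u7sAzMzMAN3d3QDu7u4A////AImqqqqqqqqqqqqYiIiZmZmaq7u7qod3d5qqqqqqqqqqqqqZmZmZmqqZqruqqYd3eJqqqqqqqqqqqqqqqqqqqqmYmZqqmId3eJqqqqqruqqqqqqqqqqqqZiIiIiZmHd3eJqqqqqqqqqqqqqqqqqpmYiIiIiIh3d3iaqqqqqqqqqqqqqqqZmZmIiIiId3d3d3iaqqqqqqqqqqqqqqmIiJmZmIiHd3d3d3iaqqqruqqqqqqqqph3iaqqmYh3d3d3d4iaqqqru6qqqqqqmYdniaqqmYh3d3d3d4mqqqqru7uqqqqZh2VniquqqYd3d3d3eJqqqqqrvMuqqZmHdmVniqu6qYd3d3d3iJqqqqqrvMuqmYh3dmVniaqqqYh3d3d4iZmZqqqru7uqmYh3d2Z3iaqqqZiHiHiIiIiIqqq7u6qqqZh3d3iImaqqqpiIiIiIiIiJqqqqqqqqqph3eJmZqqqqqqmZmZmZmIiJqqqqqqqqqph3eJqqqru6qqqqmZmZmYiKqqqqqqqqqph3eJqqu7u7qqqpmZmZmZmamZmZmqqqqpiHeJqqu8zLuqqpiIiJmZmpmIiImZqqqqmHiJqqu7zMu6qYh3eIiZmpiIiIiJmqqqmIiaqqq7u8y6mYd3d4iJmYh3d3iImqqqqZiZqqqqq7y6mHd2ZniIiId3d3eIiau7qpmZqpmaqru6mHd3ZneIiHd3d3d3iavLupmJmYiJmquqmHd3Zmd3d3d3d3d3iavMuqmIiHd4maqqmId3dmZ3d2Z3d3d3iavMy6mHd3d3iJmqqYh3dmZmZmZ3d3d3iavMy6mHd2ZneImqqph3d2ZmZmd3d3d3iau8y6mId3Zmd4mqqqmHd3ZmZnd3d3d3iau7y6qYd3dmd4iqqqmYd3dmZnd3d3d4iau7u6qYd3dnd4iqqqqZh3d3d3d3d3eImru7u6qYd3d3d4mqqqqph3d3d3d3d3iJqru7u6mHd2ZneImqqqqqmHd3d3d3d3iaqru7qqmHZmZneImqqqqqmId3d3d3d4iaqru7qph2ZmZnd4mqqqu6qYh3d3d3eImaqqu6qYdlVmZnd4maqru7qpiId5mIiJmqqqqqqHdlVWZnd4iaqrzMuqmYiKqYiJqqqqqqmHdlVWZ3d4maqrzdy7qqqqqYeJqqqqqqmHZVVWd4iJmqq7zd3Mu7u6mHd4mqqqqqmHZVVniImaqqq8zN3cy7uqh2d4maqqqqmHZVZ3iJmqqqu7zMzdy7qphmd4iaqqmZmHZlZ4iZqqqqu7u7vNy7qpdmd4iaqpmZmHdmZ4iJqqqqq7u7u8y7qodneJmaqqmZmHdmd4iJmaqqqru7u7u6qXZniZmqqqqqmHd3d4iIiZqqqrzMu7u6mGZniaqqqqqqmHd3d3iIiImqqrzMu7uph2Z4iZqqqqqqmIh3d3eId4iaqru7u7qYdmZ4mZmqqqqqqZiId3d3eIiaqru7u6mHZneJmZmaqqqqqqmYd3d3iIiaqru7u5h3ZniZqpmaqqqqqqqYd4iIiImaqru7uph3dw=="/>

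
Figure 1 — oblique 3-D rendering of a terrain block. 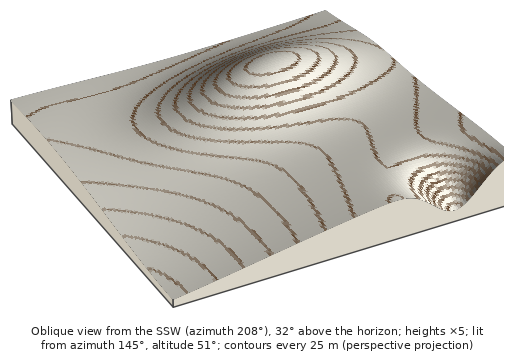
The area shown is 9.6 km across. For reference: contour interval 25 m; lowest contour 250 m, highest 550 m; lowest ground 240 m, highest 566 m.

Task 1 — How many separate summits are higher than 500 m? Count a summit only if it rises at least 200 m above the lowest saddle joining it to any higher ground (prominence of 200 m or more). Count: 1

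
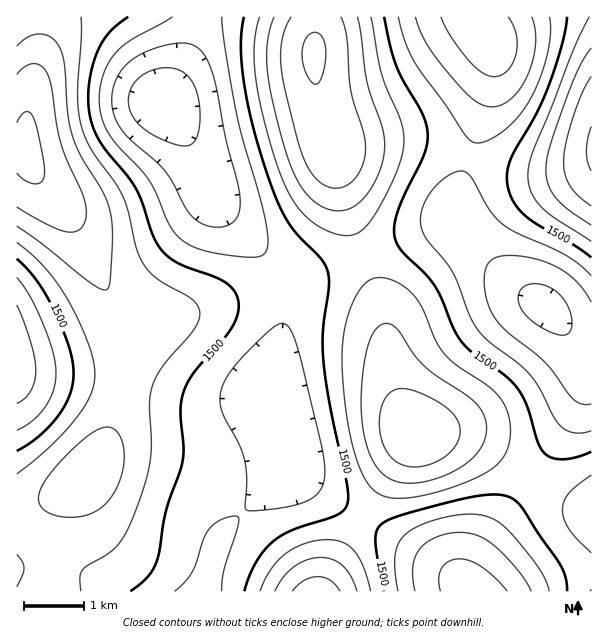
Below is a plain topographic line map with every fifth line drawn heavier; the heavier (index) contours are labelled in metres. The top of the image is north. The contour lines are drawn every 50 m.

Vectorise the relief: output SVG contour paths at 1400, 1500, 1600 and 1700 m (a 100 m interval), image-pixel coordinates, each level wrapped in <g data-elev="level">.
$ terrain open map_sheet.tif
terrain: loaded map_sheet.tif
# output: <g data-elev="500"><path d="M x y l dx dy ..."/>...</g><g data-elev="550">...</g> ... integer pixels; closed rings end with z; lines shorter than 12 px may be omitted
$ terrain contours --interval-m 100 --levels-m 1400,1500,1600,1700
<g data-elev="1400"><path d="M415 591l-2-24 2-10 4-8 7-6 10-6 11-3 12-2 18 3 17 10 24 25 13 21"/><path d="M591 404l-9 0-9-5-28-37-36-29-12-12-7-12-4-13-2-15 2-12 6-9 11-4 18 0 21 5 15 6 14 9 11 12 9 14"/><path d="M17 305l14 39 5 27-1 10-5 11-6 7-7 4"/><path d="M212 227l-12-5-9-7-25-42-9-11-31-27-8-10-5-12-1-11 1-12 3-10 5-9 7-8 9-6 24-11 21-3 13 3 6 5 5 6 8 20 12 63 12 46 2 17-2 12-5 7-9 5z"/><path d="M532 17l3 13 1 14-3 16-5 15-7 13-9 10-9 6-11 3-9-2-9-5-21-21-25-33-7-14-6-15"/></g><g data-elev="1500"><path d="M130 591l19-16 6-9 3-9 8-45 17-53 0-13-2-36 4-21 10-18 35-41 6-12 3-12-3-13-9-10-12-6-36-13-11-7-7-8-8-13-11-33-7-15-8-12-23-29-10-18-4-15-2-16 2-18 4-18 5-14 8-13 9-9 12-9"/><path d="M384 591l-9-49 2-11 4-7 15-7 39-11 36-9 23-3 16 3 12 10 39 59 5 12 1 13"/><path d="M591 452l-15 5-13 2-12-2-8-5-6-11-10-36-8-15-13-14-32-22-12-11-8-14-12-30-8-14-9-12-22-21-6-9-3-12 2-15 8-19 20-42 3-11 1-10-5-20-20-34-7-15-6-19-6-29"/><path d="M17 259l19 20 17 29 16 39 4 15 1 12-4 21-12 21-19 20-22 15"/><path d="M244 17l-3 28 3 35 8 42 13 46 11 31 11 21 10 14 25 26 6 13 1 15-6 45 0 29 6 40 17 77 2 18-2 10-7 7-48 16-10 6-10 7-8 9-8 12-11 27"/><path d="M567 17l-4 25-12 38-14 32-26 46-3 12-1 12 5 18 12 15 15 10 37 21 15 11"/></g><g data-elev="1600"><path d="M357 591l-6-15-8-10-10-6-12-3-13 3-14 7-10 10-9 14"/><path d="M59 516l16 1 15-3 12-7 11-12 8-18 3-19-2-18-3-6-5-5-6-2-6 1-15 8-24 23-19 23-5 12 1 10 7 8z"/><path d="M410 483l14-1 16-5 15-6 13-9 9-9 6-9 3-10 0-11-3-10-8-11-49-34-11-12-19-28-6-4-6 0-6 3-5 6-7 23-5 39 2 34 6 24 11 18 13 9z"/><path d="M17 226l24 17 52 42 11 5 4-2 2-9 2-37-1-29-7-19-23-38-9-21-4-21-3-46-4-17-7-12-12-5-6 0-7 3-12 9"/><path d="M591 48l-12 19-11 28-18 51-4 24 2 15 8 13 13 12 22 15"/><path d="M274 17l-6 24-1 28 6 35 14 51 10 24 11 16 15 12 15 4 7-1 8-3 13-12 12-21 6-22-1-23-16-49-10-63"/></g><g data-elev="1700"><path d="M17 173l9 8 10 3 7-4 2-9-6-33-7-22-3-4-3 0-5 3-4 8"/><path d="M591 126l-3 14-2 12 2 10 3 9"/><path d="M315 84l4-1 3-8 4-22-3-15-3-4-5-2-4 1-5 5-3 7-1 9 1 11 3 9 5 7z"/></g>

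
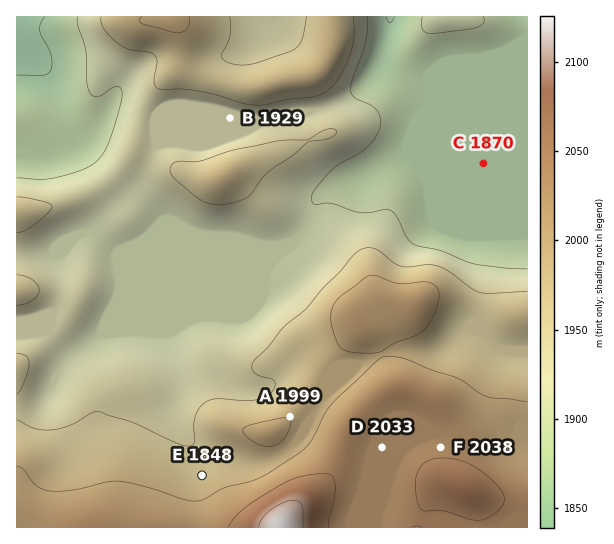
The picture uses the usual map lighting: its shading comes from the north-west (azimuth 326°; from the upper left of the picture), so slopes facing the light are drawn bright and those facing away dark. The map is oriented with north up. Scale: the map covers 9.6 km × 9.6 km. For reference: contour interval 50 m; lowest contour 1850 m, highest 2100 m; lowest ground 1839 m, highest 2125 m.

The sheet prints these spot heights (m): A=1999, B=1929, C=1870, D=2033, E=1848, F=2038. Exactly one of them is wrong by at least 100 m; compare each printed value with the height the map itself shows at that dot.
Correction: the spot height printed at E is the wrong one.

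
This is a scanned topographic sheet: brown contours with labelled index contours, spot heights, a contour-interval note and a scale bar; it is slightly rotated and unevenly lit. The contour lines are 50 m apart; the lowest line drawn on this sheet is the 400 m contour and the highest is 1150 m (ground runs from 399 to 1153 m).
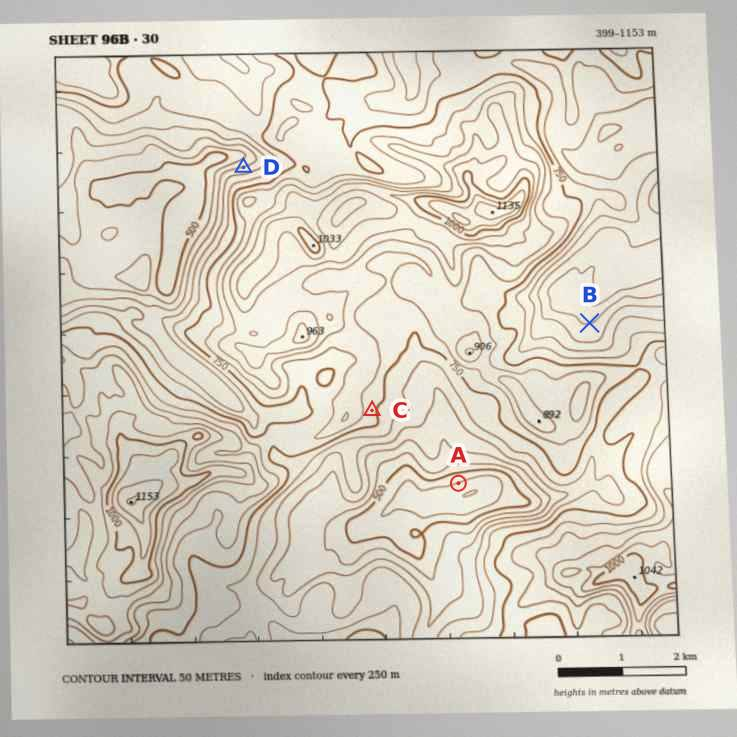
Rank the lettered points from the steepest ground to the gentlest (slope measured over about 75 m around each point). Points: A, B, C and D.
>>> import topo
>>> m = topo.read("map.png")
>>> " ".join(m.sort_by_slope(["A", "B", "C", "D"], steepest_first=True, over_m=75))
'D A C B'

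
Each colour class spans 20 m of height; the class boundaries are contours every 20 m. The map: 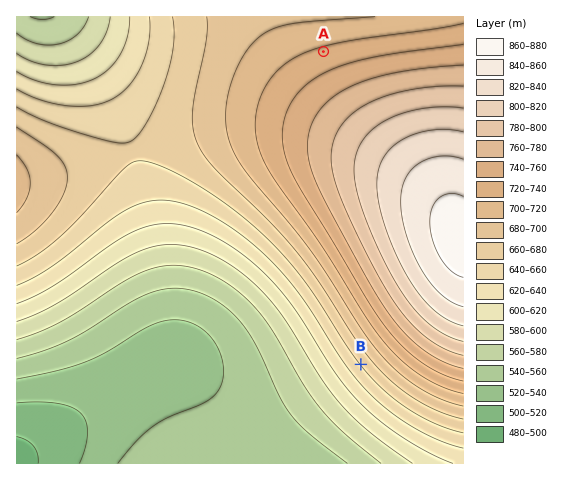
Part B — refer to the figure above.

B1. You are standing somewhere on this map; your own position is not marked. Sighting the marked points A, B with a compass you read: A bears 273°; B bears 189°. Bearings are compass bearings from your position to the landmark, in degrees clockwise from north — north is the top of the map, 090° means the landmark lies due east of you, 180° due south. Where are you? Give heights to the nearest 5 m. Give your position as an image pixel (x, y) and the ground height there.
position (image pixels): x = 410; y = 56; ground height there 745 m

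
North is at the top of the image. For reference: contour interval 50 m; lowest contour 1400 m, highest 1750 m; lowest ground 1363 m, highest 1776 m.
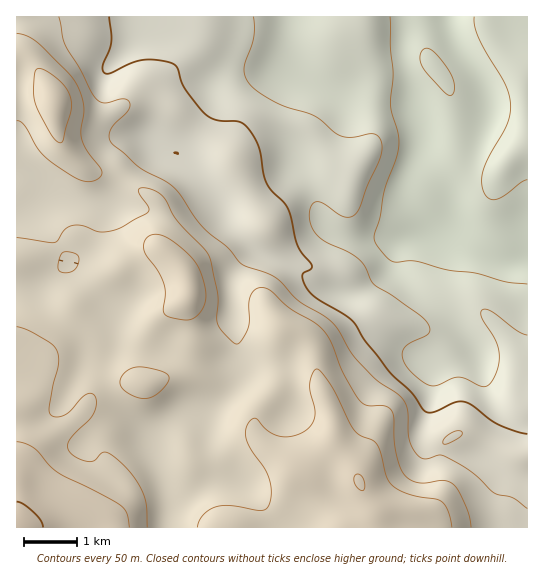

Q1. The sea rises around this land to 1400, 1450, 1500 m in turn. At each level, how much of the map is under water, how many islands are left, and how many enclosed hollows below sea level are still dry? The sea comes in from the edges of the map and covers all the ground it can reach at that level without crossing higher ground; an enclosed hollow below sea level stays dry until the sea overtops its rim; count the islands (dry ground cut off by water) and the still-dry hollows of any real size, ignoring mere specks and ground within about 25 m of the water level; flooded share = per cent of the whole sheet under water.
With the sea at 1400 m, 11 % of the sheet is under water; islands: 0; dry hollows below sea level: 0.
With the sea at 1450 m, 25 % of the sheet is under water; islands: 0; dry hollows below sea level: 0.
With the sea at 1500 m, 38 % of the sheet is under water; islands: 0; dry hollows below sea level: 0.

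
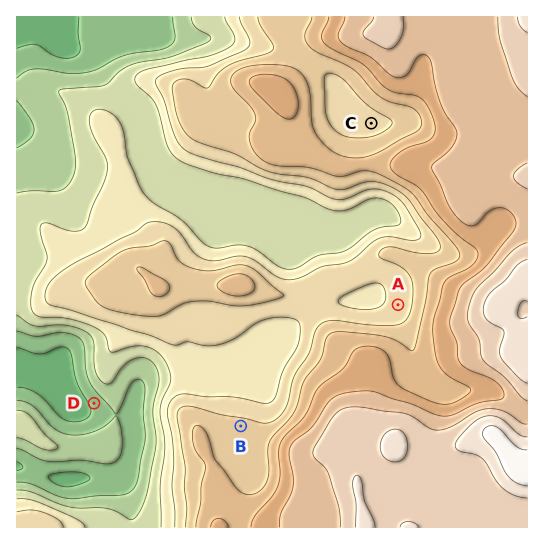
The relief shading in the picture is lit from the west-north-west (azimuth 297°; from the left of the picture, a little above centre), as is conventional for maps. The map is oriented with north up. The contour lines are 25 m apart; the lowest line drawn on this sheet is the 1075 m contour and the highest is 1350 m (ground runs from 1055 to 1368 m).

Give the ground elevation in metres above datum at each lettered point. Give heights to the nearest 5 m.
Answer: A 1185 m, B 1210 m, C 1195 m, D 1080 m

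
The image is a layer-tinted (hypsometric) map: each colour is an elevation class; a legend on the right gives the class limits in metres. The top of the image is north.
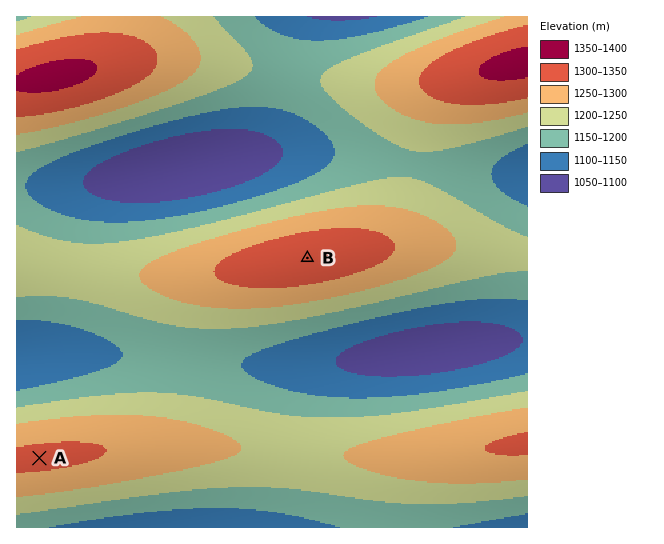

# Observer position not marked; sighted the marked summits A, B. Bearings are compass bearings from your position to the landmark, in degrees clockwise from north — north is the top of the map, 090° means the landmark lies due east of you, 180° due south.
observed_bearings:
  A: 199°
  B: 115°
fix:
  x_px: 136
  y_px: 178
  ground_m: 1060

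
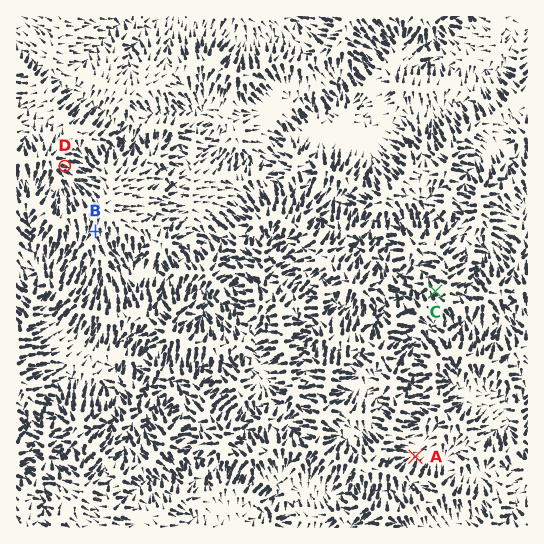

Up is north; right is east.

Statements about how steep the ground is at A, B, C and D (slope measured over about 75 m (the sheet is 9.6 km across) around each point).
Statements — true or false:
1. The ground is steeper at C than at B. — true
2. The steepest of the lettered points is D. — true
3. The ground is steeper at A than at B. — false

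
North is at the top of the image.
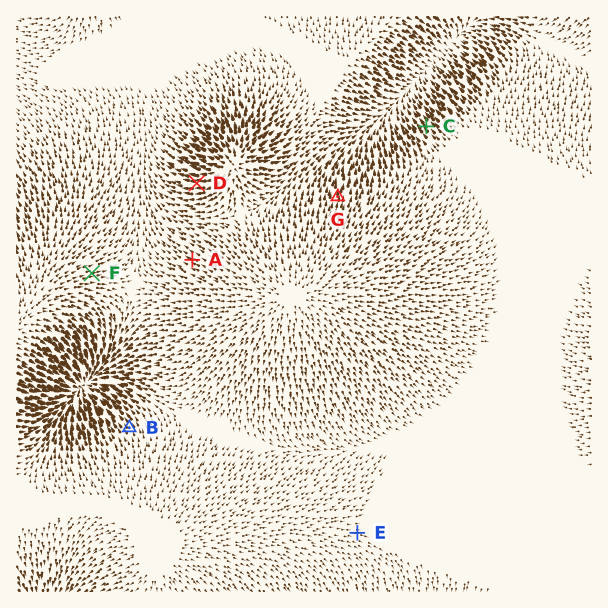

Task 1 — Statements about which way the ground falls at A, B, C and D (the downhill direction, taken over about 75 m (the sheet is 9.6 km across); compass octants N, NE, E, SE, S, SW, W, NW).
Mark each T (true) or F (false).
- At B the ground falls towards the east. F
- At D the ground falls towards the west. T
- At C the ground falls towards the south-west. F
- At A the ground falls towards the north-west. T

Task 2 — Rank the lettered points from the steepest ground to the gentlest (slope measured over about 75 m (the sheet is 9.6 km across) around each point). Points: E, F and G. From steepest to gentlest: G F E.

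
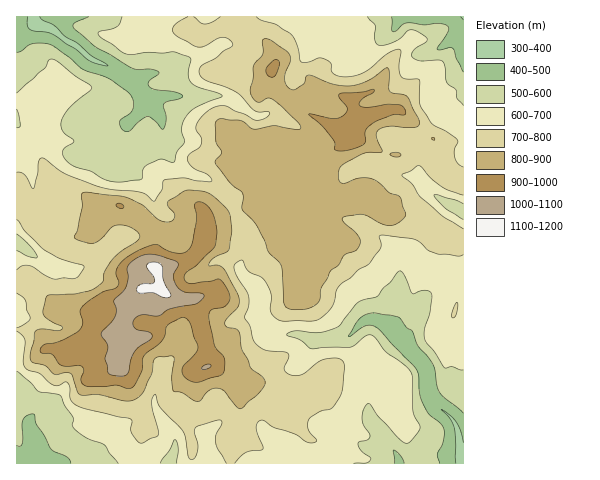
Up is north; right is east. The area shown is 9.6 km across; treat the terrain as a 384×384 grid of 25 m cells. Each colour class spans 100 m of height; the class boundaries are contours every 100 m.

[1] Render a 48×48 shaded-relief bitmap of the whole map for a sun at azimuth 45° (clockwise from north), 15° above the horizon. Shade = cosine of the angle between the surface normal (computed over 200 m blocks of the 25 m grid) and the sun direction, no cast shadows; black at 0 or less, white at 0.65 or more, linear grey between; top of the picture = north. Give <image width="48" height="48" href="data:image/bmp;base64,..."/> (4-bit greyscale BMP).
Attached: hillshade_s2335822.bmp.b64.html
<image width="48" height="48" href="data:image/bmp;base64,Qk32BAAAAAAAAHYAAAAoAAAAMAAAADAAAAABAAQAAAAAAIAEAAATCwAAEwsAABAAAAAAAAAAAAAAABEREQAiIiIAMzMzAERERABVVVUAZmZmAHd3dwCIiIgAmZmZAKqqqgC7u7sAzMzMAN3d3QDu7u4A////AIdBESI0QzRmITdSNVVWiEI0RXibgTZ5mYhBEiM0QzRWUidSNVVohiJEV4iaQEZ4mZggIjNEMiRYcThTRWeIUiRniHeWAVZ5qZYBM0MzIjVqUFdERXhzIliHZnlxBHecuHMTRTIiI0SIAFRERGdCNXdlV5lBNprek2M1UgAiIiWTA0NFMlVDV3ZVeIYzWK36EENEEAAQACdxJTNlEUVVZmVVeIZEaL6wADIgAAAAADdzMxNTAkZmZmZWeIZVaM5AFQAAAAAAAFh1IAEhFHiIiYZmiYZVaMwQRgAAAAASE4mVEAIjaKqqqYZnmYZVavwARAAAAAEkNpqVETVpqpqpmId4qXZnn/gAMwAAATNERphjM0abqaupmZiau4Z677AARAAVZmZkNnZEQ0WKqsy6qrqruoet+wACVQFZmHdUR4d4dDR6q8ypiYZXh3jfswAUVTR4ZURFWJmYZDSLq8uEMhATVorbMQE0VVQxEjJFVnZUQySJialAAAE1Z3hiERM0VRERRVRVREMjIRRkV6gwABNXd1MSMjQ0VQElmpd2VEMiNXdli8lBAkV5h1RFQ0RERRFJuql4dDRFrcqq39gwE1eJhlVmVFVERDWtupdmMCVY3rqr/6QhE2eHZWZmVURDRWrshlRDETRZyoib/FIhE2d3VmVmZUMzVb20ESNEM1ad24Z6pkMhE1ZmZkVmZTM0VdgAASNFVnne62VWZ1MhJGZnZVZ3ZCI0RBABI0RFZ3ibqERomFIiNWZ2ZnmXQRI0VwAEVVRGVUNYhjSKqVIiRnZ3eKtyASM1eABXdlRmQhJ7ljOLuEIjVmd4mpUAJENZvRSIZEVlIkjbUyOctzIkZmZ3djADZ2e+/1iFRFVEWM3VIzbNtkNFZlVmZDJHmZzvtYlkRmaL3+6kVnvtlDRWZlaIdUWKqs7FAKhVZ5zv7dx0aL3ZIUVmZmeYdmi8u8sgAMhVjO7tupc1mrlQA1ZmZmeId4vLqpQAN6ZI3suph2VpqDEANWZmZmd3d4mGVVEDnGRry5iHd2Z5gxJEVVZmdmZlREUzNWM3u2Z6l2Z3d2Z5Y1ZURFZndmZUIiNGeHQ4qYZ4h3d3d2aIVDISNGd3d3ZSEUeod1NaqWRoiIh4iHaIMRESV5qYiGMQJYmFQzW9ujNniId4h2eXMjM1i+yZhAAliIdSEWzbqTRmd3ZmVXmFNVZpzsZEEBaJdnh1R965iEVmZmVUR7pTV3eKyQAQA4mGNYmJrfyYiFZmZmZWjdYjREM0IAExWpdVaaibzcqIiGZmZ5mb75ITMgAAACQjmnaL3Kmby6mIiWZmet3e1xE0UwACNVMUqXnNypiKu5iJq3Zmnf7JMAEzMhJXd1M3qaupiId5u6qrvXZo3+owAAIiIhNmd2VHzMl3eId4uqqrzWed/YAAACMiIAJFZVRJ3bd3iIiJqYiJu4q9tQABNFREMSRVQ0R8zKd4iIial4mZqqqXMAFXZlZmRGd1VWirqpd3h3iamM26q6ljEkeHZVd2ZniHZ4mpmph3h3iJvO27qg=="/>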